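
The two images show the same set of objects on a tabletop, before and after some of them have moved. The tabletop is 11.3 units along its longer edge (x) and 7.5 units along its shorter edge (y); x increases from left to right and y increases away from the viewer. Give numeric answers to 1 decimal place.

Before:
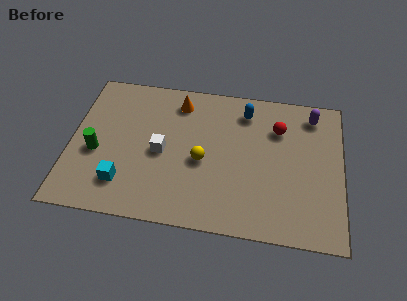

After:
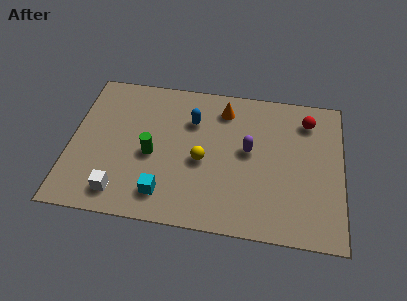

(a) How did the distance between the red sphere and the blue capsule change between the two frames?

+3.3

The distance was about 1.6 in the first image and 4.9 in the second, so they moved 3.3 units further apart.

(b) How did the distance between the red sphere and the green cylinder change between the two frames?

-0.9

The distance was about 7.8 in the first image and 6.9 in the second, so they moved 0.9 units closer together.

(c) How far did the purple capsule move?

3.4

From (10.0, 6.3) to (7.4, 4.1), the purple capsule covered √(2.6² + 2.2²) ≈ 3.4 units.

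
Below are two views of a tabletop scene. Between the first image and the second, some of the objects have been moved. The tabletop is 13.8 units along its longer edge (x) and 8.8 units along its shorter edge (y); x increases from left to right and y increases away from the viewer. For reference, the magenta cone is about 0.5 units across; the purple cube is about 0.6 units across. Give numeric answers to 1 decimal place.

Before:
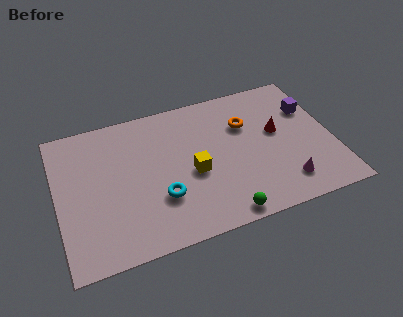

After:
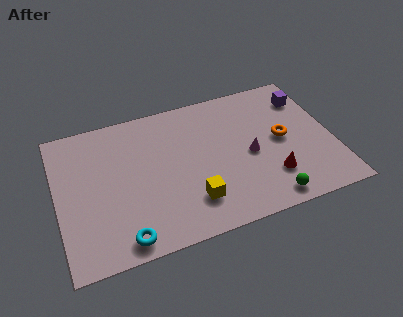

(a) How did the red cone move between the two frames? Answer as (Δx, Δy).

(-0.6, -2.7)

The red cone was at about (11.1, 5.0) and moved to about (10.5, 2.3).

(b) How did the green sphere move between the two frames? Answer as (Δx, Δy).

(2.3, 0.2)

From the two frames, the green sphere sits at roughly (7.9, 0.8) before and (10.2, 1.0) after.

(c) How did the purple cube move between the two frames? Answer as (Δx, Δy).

(-0.1, 0.8)

The purple cube was at about (12.9, 6.0) and moved to about (12.8, 6.8).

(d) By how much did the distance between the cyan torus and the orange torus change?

+3.4

Before: roughly 5.6 units apart; after: 9.0. That's 3.4 units further apart.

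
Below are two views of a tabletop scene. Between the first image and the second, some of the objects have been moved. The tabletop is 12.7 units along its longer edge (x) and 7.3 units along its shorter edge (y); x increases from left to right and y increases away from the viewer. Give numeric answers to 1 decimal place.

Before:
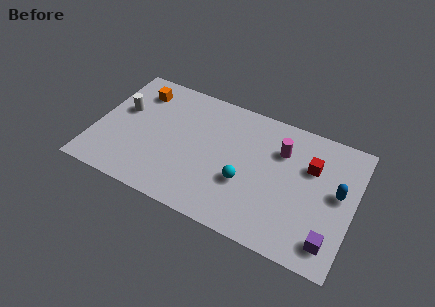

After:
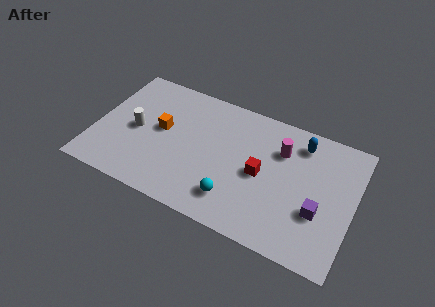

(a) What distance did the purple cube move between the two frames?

1.5

The purple cube moved from about (11.8, 1.3) to (11.1, 2.6), a distance of √(0.7² + 1.3²) ≈ 1.5.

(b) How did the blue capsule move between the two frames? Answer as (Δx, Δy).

(-2.0, 2.0)

From the two frames, the blue capsule sits at roughly (11.9, 4.0) before and (9.9, 6.0) after.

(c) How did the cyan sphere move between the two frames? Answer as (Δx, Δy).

(-0.4, -1.1)

From the two frames, the cyan sphere sits at roughly (7.5, 2.7) before and (7.1, 1.6) after.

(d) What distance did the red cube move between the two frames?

2.7

From (10.5, 4.9) to (8.2, 3.5), the red cube covered √(2.3² + 1.4²) ≈ 2.7 units.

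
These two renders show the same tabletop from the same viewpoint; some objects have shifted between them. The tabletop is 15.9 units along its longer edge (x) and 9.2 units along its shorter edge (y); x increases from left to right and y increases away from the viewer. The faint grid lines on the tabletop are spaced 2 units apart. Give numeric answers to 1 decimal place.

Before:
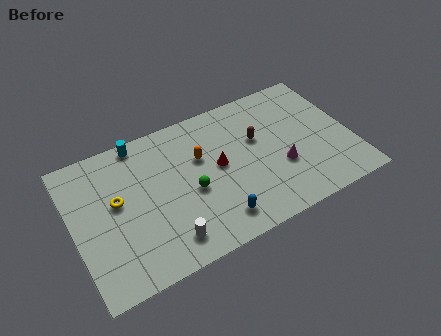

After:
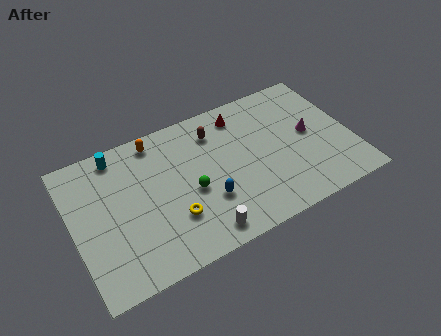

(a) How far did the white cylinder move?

1.9

The white cylinder moved from about (4.9, 1.6) to (6.8, 1.2), a distance of √(1.9² + 0.4²) ≈ 1.9.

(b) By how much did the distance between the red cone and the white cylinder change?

+2.5

Before: roughly 4.7 units apart; after: 7.2. That's 2.5 units further apart.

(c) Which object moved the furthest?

the yellow torus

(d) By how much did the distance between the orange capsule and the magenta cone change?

+4.1

The distance was about 5.0 in the first image and 9.1 in the second, so they moved 4.1 units further apart.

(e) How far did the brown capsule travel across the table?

2.7

From (10.7, 5.7) to (8.4, 7.2), the brown capsule covered √(2.3² + 1.5²) ≈ 2.7 units.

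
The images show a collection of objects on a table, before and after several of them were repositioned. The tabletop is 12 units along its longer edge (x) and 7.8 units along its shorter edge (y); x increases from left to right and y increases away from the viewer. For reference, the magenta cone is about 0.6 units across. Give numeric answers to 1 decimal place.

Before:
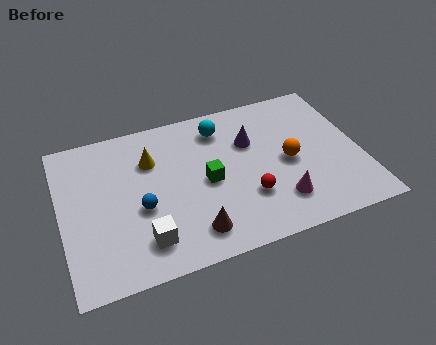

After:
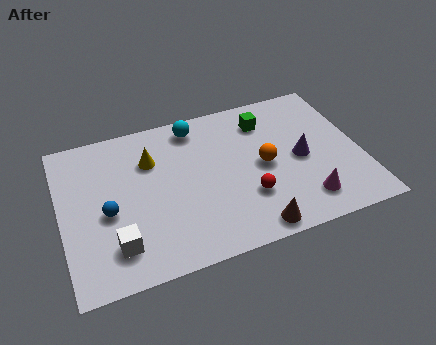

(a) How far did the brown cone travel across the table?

2.4

The brown cone moved from about (5.0, 1.4) to (7.3, 0.8), a distance of √(2.3² + 0.6²) ≈ 2.4.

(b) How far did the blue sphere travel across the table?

1.3

The blue sphere moved from about (3.1, 3.2) to (1.8, 3.4), a distance of √(1.3² + 0.2²) ≈ 1.3.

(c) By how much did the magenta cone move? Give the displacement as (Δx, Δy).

(1.0, -0.3)

The magenta cone was at about (8.5, 1.8) and moved to about (9.5, 1.5).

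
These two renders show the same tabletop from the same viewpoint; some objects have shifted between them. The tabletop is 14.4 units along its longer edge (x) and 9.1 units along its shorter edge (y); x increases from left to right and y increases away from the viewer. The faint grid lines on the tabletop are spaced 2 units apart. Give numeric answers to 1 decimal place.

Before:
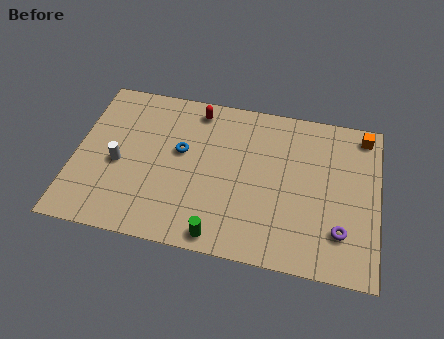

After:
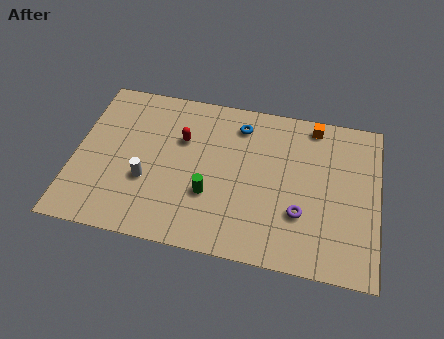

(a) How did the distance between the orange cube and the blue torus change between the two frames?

-5.4

The distance was about 9.0 in the first image and 3.6 in the second, so they moved 5.4 units closer together.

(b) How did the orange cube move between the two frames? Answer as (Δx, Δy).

(-2.4, 0.1)

The orange cube started near (13.6, 8.0) and ended near (11.2, 8.1).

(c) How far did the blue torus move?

3.4

The blue torus was near (5.0, 5.3) before and (7.7, 7.4) after, so it travelled √(2.7² + 2.1²) ≈ 3.4 units.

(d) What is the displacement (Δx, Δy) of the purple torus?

(-1.9, 0.6)

The purple torus was at about (12.7, 2.3) and moved to about (10.8, 2.9).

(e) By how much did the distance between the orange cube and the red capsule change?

-1.5

They were about 8.0 units apart before and 6.5 after — 1.5 units closer together.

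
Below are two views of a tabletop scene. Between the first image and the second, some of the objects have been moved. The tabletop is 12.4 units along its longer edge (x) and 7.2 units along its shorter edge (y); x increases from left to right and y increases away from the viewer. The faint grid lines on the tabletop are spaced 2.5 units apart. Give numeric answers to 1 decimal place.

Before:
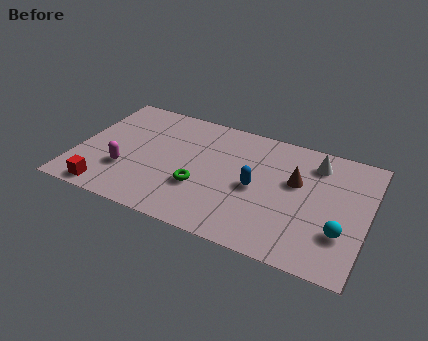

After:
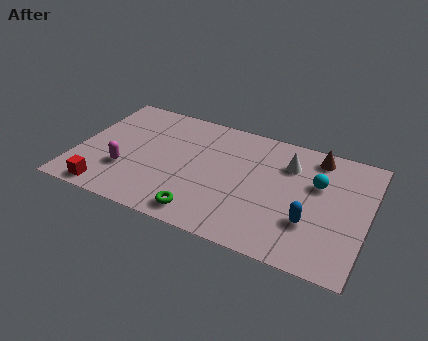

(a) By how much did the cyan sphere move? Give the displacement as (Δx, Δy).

(-1.2, 2.4)

The cyan sphere was at about (11.4, 2.2) and moved to about (10.2, 4.6).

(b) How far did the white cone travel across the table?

1.2

The white cone moved from about (10.0, 5.8) to (8.9, 5.3), a distance of √(1.1² + 0.5²) ≈ 1.2.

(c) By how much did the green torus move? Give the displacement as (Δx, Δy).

(0.3, -1.5)

From the two frames, the green torus sits at roughly (5.4, 2.5) before and (5.7, 1.0) after.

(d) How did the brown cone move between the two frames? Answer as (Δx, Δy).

(0.7, 1.8)

The brown cone was at about (9.3, 4.4) and moved to about (10.0, 6.2).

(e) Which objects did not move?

the red cube and the magenta capsule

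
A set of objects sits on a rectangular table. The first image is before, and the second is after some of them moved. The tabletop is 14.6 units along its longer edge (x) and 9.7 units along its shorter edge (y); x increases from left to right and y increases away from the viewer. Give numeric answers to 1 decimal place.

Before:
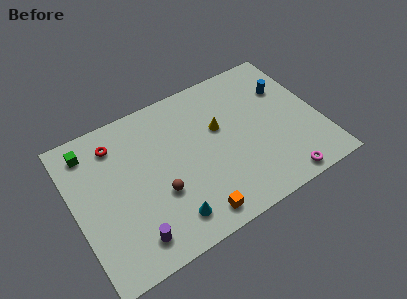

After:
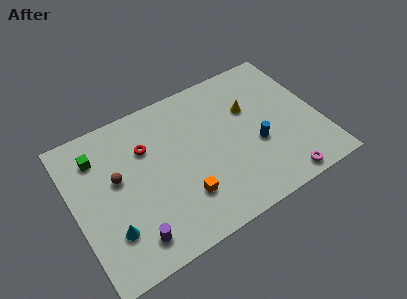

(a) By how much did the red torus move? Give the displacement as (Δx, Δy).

(1.7, -1.1)

From the two frames, the red torus sits at roughly (2.8, 7.8) before and (4.5, 6.7) after.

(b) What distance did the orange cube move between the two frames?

1.5

The orange cube was near (6.5, 1.2) before and (6.1, 2.6) after, so it travelled √(0.4² + 1.4²) ≈ 1.5 units.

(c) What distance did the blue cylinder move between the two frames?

3.7

The blue cylinder was near (13.0, 6.7) before and (10.7, 3.8) after, so it travelled √(2.3² + 2.9²) ≈ 3.7 units.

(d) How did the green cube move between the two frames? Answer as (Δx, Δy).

(0.4, -0.6)

The green cube started near (1.3, 8.1) and ended near (1.7, 7.5).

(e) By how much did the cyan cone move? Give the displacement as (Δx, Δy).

(-3.3, 0.9)

The cyan cone was at about (5.1, 1.7) and moved to about (1.8, 2.6).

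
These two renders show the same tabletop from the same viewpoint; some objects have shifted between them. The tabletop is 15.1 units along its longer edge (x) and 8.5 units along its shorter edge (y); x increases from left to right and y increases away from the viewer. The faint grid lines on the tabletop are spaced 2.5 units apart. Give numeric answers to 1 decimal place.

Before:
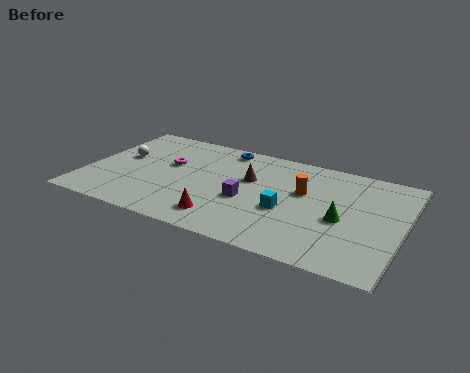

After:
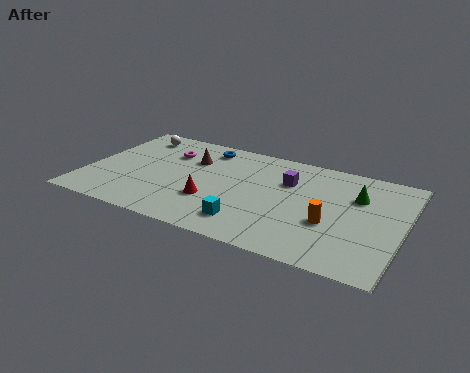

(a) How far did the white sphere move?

2.2

The white sphere moved from about (1.5, 4.9) to (1.8, 7.1), a distance of √(0.3² + 2.2²) ≈ 2.2.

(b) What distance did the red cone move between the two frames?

1.4

The red cone moved from about (6.9, 1.6) to (6.2, 2.8), a distance of √(0.7² + 1.2²) ≈ 1.4.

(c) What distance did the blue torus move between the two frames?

0.9

The blue torus moved from about (6.2, 7.5) to (5.3, 7.2), a distance of √(0.9² + 0.3²) ≈ 0.9.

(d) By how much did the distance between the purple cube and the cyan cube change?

+2.4

They were about 1.9 units apart before and 4.3 after — 2.4 units further apart.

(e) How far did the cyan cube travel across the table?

2.3

The cyan cube moved from about (9.7, 3.4) to (8.1, 1.7), a distance of √(1.6² + 1.7²) ≈ 2.3.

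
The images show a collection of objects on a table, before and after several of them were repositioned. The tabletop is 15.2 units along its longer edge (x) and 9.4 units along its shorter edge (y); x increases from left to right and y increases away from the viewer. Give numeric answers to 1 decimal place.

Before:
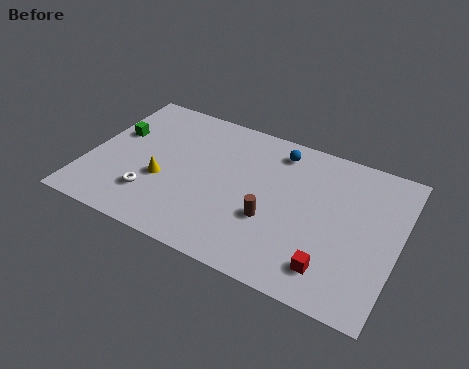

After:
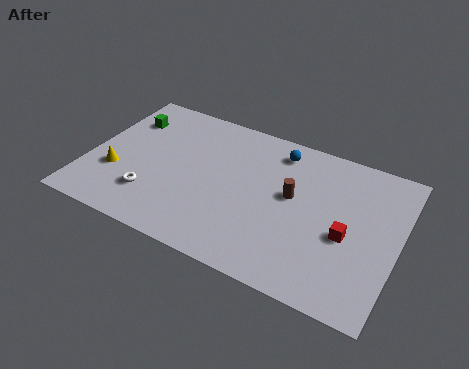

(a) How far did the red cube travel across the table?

2.3

The red cube moved from about (12.3, 1.8) to (12.8, 4.0), a distance of √(0.5² + 2.2²) ≈ 2.3.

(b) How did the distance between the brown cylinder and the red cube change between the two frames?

-0.4

They were about 3.5 units apart before and 3.1 after — 0.4 units closer together.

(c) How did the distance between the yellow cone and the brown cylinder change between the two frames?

+3.4

Before: roughly 5.4 units apart; after: 8.8. That's 3.4 units further apart.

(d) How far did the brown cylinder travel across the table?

2.1

From (9.2, 3.4) to (10.0, 5.3), the brown cylinder covered √(0.8² + 1.9²) ≈ 2.1 units.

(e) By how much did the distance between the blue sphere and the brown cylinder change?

-1.7

Before: roughly 4.5 units apart; after: 2.8. That's 1.7 units closer together.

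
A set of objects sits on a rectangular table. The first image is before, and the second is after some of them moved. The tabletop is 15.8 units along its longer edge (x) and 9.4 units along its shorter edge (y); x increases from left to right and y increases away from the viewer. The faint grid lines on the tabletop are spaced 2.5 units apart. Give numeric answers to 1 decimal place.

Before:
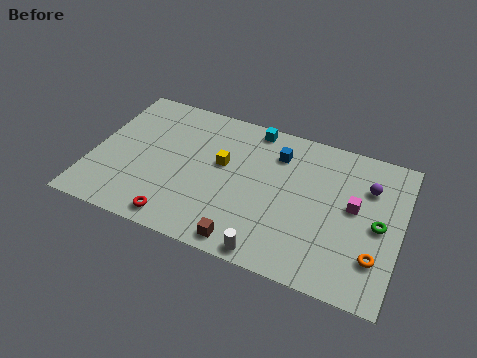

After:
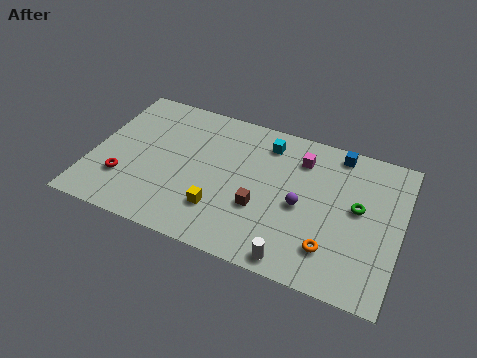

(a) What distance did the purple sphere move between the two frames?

4.0

The purple sphere was near (14.0, 6.7) before and (10.8, 4.3) after, so it travelled √(3.2² + 2.4²) ≈ 4.0 units.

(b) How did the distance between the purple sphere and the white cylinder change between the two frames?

-4.0

Before: roughly 7.4 units apart; after: 3.4. That's 4.0 units closer together.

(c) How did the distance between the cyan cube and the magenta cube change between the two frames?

-4.6

The distance was about 6.4 in the first image and 1.8 in the second, so they moved 4.6 units closer together.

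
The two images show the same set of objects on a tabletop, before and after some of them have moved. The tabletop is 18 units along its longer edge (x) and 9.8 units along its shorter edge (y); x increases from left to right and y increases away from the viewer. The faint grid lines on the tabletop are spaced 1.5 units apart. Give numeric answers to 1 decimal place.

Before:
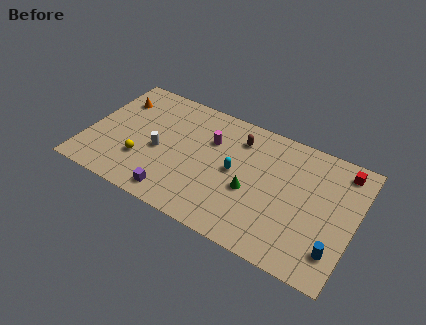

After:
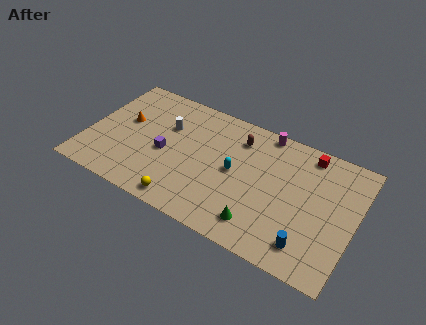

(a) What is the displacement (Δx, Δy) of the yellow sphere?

(3.2, -1.9)

The yellow sphere started near (3.9, 3.0) and ended near (7.1, 1.1).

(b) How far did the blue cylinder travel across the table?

1.7

The blue cylinder was near (17.0, 2.2) before and (15.3, 1.8) after, so it travelled √(1.7² + 0.4²) ≈ 1.7 units.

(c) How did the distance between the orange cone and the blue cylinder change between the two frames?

-2.7

Before: roughly 16.3 units apart; after: 13.6. That's 2.7 units closer together.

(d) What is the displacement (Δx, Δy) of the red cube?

(-2.3, 0.2)

The red cube was at about (16.8, 8.4) and moved to about (14.5, 8.6).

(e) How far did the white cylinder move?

2.2

The white cylinder moved from about (4.9, 4.3) to (5.1, 6.5), a distance of √(0.2² + 2.2²) ≈ 2.2.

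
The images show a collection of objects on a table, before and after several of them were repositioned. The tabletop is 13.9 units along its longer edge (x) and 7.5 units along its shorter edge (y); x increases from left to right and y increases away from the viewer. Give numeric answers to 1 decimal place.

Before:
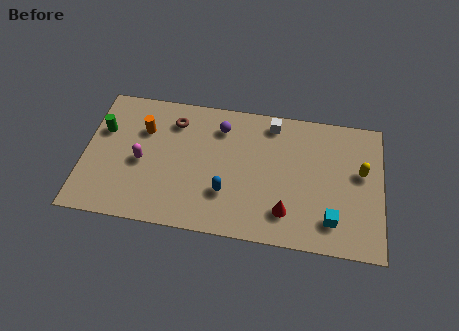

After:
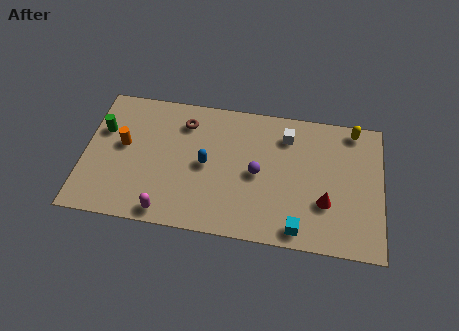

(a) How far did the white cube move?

0.9

From (8.7, 6.5) to (9.4, 5.9), the white cube covered √(0.7² + 0.6²) ≈ 0.9 units.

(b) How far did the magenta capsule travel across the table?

2.9

The magenta capsule moved from about (2.7, 3.4) to (4.0, 0.8), a distance of √(1.3² + 2.6²) ≈ 2.9.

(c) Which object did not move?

the green cylinder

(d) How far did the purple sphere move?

2.9

The purple sphere moved from about (6.3, 5.9) to (8.1, 3.6), a distance of √(1.8² + 2.3²) ≈ 2.9.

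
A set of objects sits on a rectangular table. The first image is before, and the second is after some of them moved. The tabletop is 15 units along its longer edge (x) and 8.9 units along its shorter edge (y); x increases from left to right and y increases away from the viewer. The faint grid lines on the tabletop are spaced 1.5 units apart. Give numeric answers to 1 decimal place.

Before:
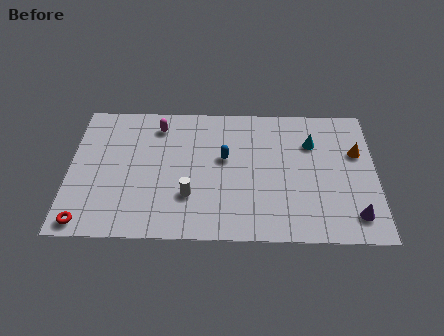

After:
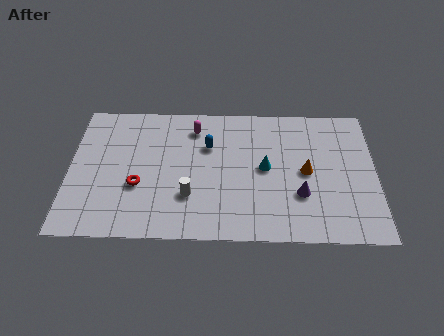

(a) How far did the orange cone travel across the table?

2.8

From (14.1, 5.7) to (11.6, 4.4), the orange cone covered √(2.5² + 1.3²) ≈ 2.8 units.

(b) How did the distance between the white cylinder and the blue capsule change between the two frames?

+0.4

They were about 3.0 units apart before and 3.4 after — 0.4 units further apart.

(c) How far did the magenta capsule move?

1.8

The magenta capsule moved from about (4.3, 7.3) to (6.1, 7.2), a distance of √(1.8² + 0.1²) ≈ 1.8.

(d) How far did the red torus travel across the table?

3.5

From (0.9, 0.9) to (3.4, 3.3), the red torus covered √(2.5² + 2.4²) ≈ 3.5 units.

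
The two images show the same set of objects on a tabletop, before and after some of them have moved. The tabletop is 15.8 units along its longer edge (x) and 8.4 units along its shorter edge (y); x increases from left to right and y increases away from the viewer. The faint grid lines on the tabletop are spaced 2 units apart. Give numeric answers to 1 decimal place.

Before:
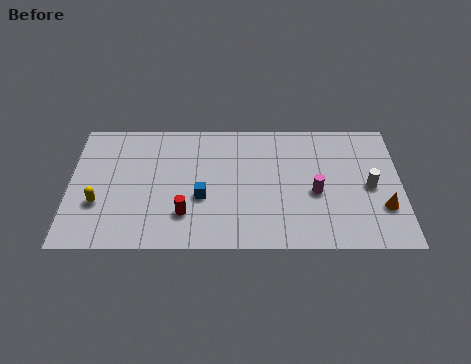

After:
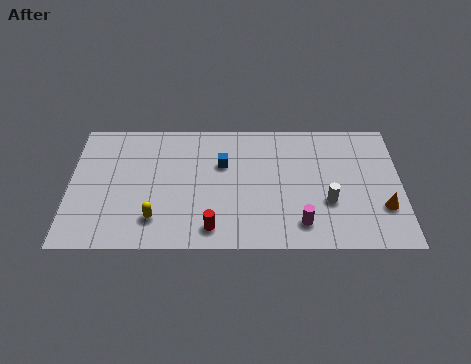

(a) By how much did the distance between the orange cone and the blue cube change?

-0.5

Before: roughly 8.6 units apart; after: 8.1. That's 0.5 units closer together.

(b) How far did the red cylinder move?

1.6

From (5.5, 2.2) to (6.8, 1.3), the red cylinder covered √(1.3² + 0.9²) ≈ 1.6 units.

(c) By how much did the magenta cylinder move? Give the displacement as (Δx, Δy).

(-0.7, -2.0)

The magenta cylinder was at about (11.7, 3.6) and moved to about (11.0, 1.6).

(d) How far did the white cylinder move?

2.2

The white cylinder was near (14.3, 4.0) before and (12.3, 3.0) after, so it travelled √(2.0² + 1.0²) ≈ 2.2 units.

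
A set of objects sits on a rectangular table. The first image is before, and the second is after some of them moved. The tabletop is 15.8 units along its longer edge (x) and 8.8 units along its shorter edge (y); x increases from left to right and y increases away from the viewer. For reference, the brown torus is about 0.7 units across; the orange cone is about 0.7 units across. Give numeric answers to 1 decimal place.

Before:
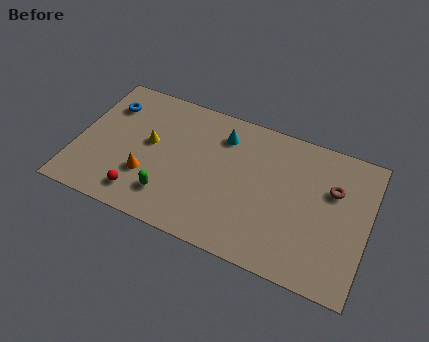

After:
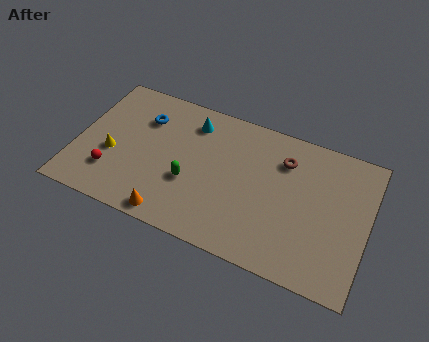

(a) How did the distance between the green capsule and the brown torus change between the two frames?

-3.5

The distance was about 9.3 in the first image and 5.8 in the second, so they moved 3.5 units closer together.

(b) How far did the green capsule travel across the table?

1.6

From (5.3, 2.0) to (6.3, 3.3), the green capsule covered √(1.0² + 1.3²) ≈ 1.6 units.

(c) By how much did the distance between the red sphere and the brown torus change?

-0.9

The distance was about 10.9 in the first image and 10.0 in the second, so they moved 0.9 units closer together.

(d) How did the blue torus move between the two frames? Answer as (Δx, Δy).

(2.0, -0.2)

From the two frames, the blue torus sits at roughly (1.4, 6.6) before and (3.4, 6.4) after.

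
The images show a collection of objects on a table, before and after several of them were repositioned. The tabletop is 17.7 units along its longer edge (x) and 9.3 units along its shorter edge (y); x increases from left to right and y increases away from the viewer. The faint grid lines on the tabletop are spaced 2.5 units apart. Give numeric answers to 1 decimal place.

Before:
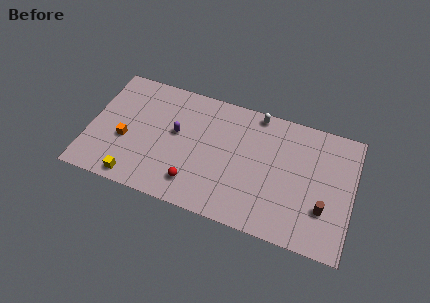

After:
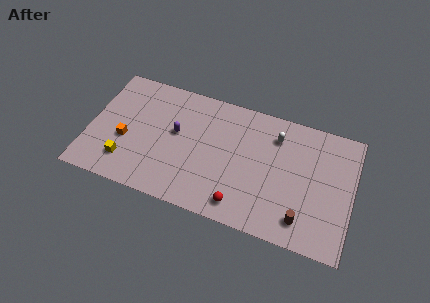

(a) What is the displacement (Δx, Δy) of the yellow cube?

(-0.7, 1.1)

The yellow cube was at about (3.4, 1.0) and moved to about (2.7, 2.1).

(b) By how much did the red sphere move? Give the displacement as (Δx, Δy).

(3.2, -0.5)

From the two frames, the red sphere sits at roughly (7.3, 1.9) before and (10.5, 1.4) after.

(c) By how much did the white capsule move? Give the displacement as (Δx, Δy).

(1.4, -1.3)

The white capsule was at about (11.0, 8.5) and moved to about (12.4, 7.2).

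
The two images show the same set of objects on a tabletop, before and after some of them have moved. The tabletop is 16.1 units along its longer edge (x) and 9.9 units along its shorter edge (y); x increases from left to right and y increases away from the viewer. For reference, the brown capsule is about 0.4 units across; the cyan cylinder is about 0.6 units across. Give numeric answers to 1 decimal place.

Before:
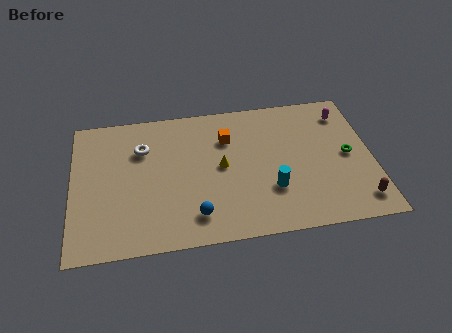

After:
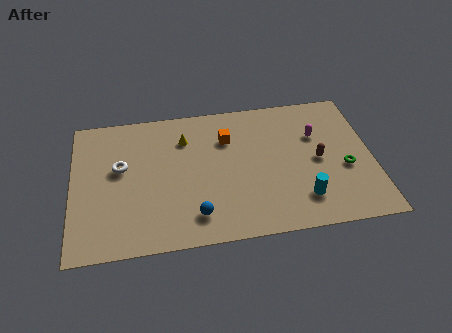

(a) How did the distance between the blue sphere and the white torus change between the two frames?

-0.3

The distance was about 5.8 in the first image and 5.5 in the second, so they moved 0.3 units closer together.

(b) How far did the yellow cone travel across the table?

3.0

The yellow cone was near (8.0, 5.1) before and (6.1, 7.4) after, so it travelled √(1.9² + 2.3²) ≈ 3.0 units.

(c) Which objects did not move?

the orange cube and the blue sphere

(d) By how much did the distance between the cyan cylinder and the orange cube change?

+1.6

They were about 4.6 units apart before and 6.2 after — 1.6 units further apart.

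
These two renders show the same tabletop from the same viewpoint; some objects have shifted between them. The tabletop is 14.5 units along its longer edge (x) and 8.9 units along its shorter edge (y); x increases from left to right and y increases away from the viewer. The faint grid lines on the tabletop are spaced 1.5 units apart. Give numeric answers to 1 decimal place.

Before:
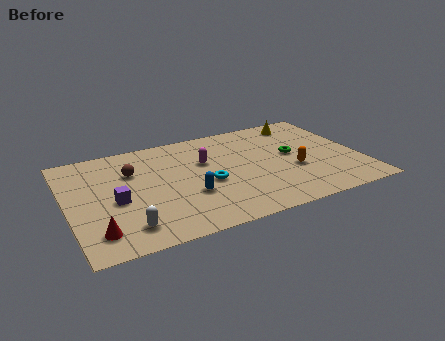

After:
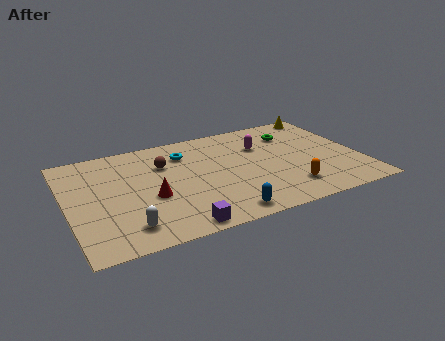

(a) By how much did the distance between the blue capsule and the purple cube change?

-1.4

Before: roughly 3.6 units apart; after: 2.2. That's 1.4 units closer together.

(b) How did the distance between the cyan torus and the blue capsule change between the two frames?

+4.7

They were about 1.2 units apart before and 5.9 after — 4.7 units further apart.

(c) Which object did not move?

the white capsule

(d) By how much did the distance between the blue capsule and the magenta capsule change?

+2.9

They were about 2.8 units apart before and 5.7 after — 2.9 units further apart.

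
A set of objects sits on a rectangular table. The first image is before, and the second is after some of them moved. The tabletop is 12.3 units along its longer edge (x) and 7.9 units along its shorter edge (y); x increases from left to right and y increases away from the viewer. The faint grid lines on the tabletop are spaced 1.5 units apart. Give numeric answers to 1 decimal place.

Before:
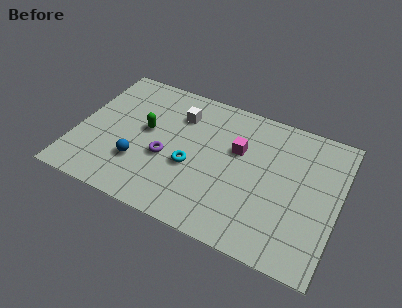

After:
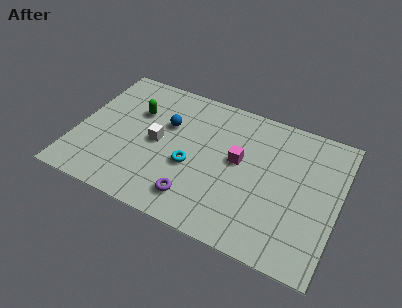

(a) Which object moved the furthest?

the blue sphere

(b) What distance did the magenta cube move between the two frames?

0.6

The magenta cube moved from about (7.5, 5.0) to (7.6, 4.4), a distance of √(0.1² + 0.6²) ≈ 0.6.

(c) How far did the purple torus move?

2.3

The purple torus moved from about (4.3, 3.2) to (5.9, 1.5), a distance of √(1.6² + 1.7²) ≈ 2.3.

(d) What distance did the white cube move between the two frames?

2.2

From (4.6, 5.9) to (3.8, 3.9), the white cube covered √(0.8² + 2.0²) ≈ 2.2 units.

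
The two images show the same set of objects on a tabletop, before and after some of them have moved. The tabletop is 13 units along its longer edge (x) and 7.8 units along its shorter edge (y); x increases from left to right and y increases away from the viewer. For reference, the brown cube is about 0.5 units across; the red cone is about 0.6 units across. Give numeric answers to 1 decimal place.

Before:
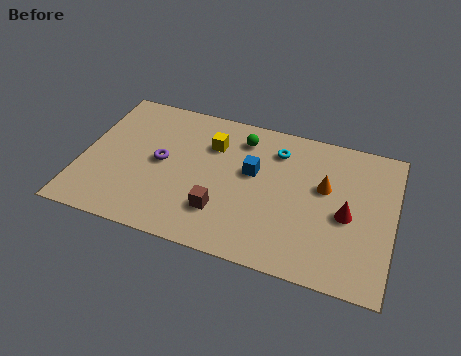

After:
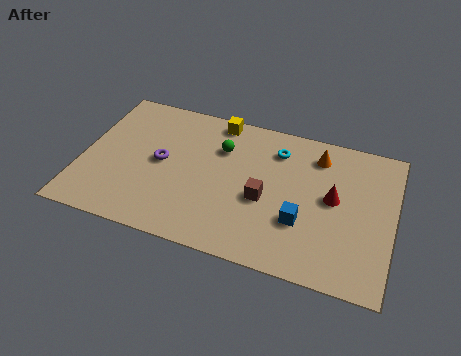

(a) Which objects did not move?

the cyan torus and the purple torus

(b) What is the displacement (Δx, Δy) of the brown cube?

(1.7, 1.2)

From the two frames, the brown cube sits at roughly (6.0, 2.1) before and (7.7, 3.3) after.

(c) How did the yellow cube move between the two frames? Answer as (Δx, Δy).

(0.1, 1.4)

The yellow cube was at about (5.3, 5.6) and moved to about (5.4, 7.0).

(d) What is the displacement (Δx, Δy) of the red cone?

(-0.6, 0.7)

The red cone was at about (11.1, 3.5) and moved to about (10.5, 4.2).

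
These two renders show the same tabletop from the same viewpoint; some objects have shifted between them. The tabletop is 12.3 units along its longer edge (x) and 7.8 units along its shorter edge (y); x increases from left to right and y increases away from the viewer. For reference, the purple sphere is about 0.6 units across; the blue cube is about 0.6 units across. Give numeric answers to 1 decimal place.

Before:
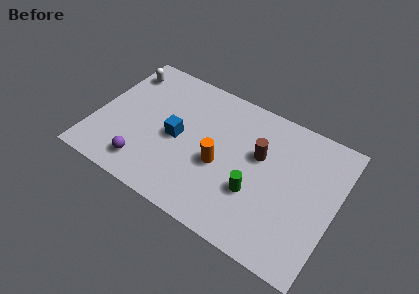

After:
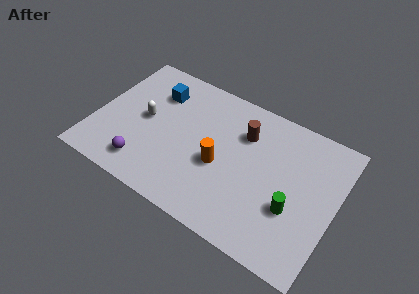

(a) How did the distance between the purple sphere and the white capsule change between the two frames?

-2.7

Before: roughly 5.3 units apart; after: 2.6. That's 2.7 units closer together.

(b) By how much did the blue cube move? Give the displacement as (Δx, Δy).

(-1.4, 2.1)

The blue cube started near (4.2, 3.7) and ended near (2.8, 5.8).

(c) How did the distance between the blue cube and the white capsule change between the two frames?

-2.4

Before: roughly 4.2 units apart; after: 1.8. That's 2.4 units closer together.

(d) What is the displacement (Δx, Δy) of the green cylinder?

(1.9, 0.1)

The green cylinder was at about (8.4, 2.7) and moved to about (10.3, 2.8).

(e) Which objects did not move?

the purple sphere and the orange cylinder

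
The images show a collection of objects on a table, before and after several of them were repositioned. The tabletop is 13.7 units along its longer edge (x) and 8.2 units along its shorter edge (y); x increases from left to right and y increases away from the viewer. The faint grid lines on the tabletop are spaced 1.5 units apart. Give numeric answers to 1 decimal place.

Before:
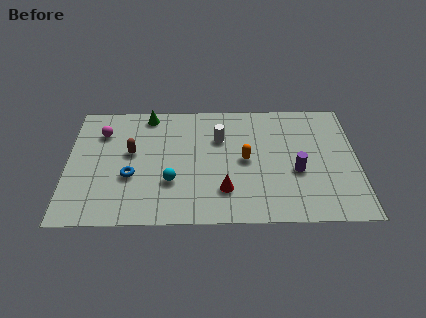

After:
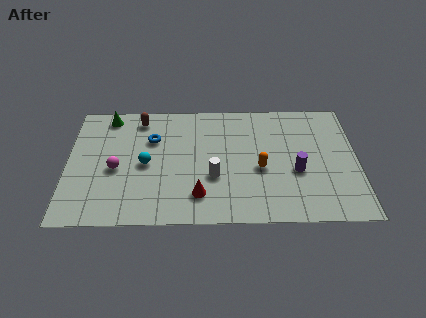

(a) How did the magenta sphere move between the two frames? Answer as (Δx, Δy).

(0.7, -2.5)

The magenta sphere was at about (1.6, 6.1) and moved to about (2.3, 3.6).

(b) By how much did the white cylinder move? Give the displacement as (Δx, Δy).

(-0.3, -2.6)

The white cylinder started near (7.2, 5.6) and ended near (6.9, 3.0).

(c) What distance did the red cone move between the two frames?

1.2

From (7.4, 2.1) to (6.2, 1.8), the red cone covered √(1.2² + 0.3²) ≈ 1.2 units.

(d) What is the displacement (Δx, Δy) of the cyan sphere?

(-1.2, 1.2)

The cyan sphere was at about (4.9, 2.7) and moved to about (3.7, 3.9).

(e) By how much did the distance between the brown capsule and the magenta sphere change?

+1.6

Before: roughly 2.0 units apart; after: 3.6. That's 1.6 units further apart.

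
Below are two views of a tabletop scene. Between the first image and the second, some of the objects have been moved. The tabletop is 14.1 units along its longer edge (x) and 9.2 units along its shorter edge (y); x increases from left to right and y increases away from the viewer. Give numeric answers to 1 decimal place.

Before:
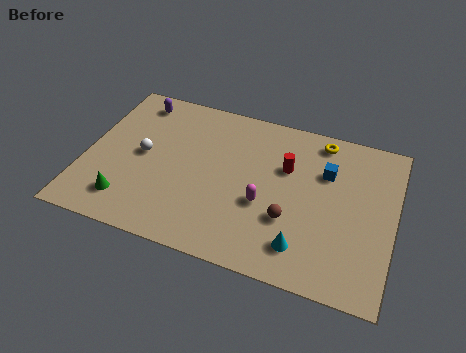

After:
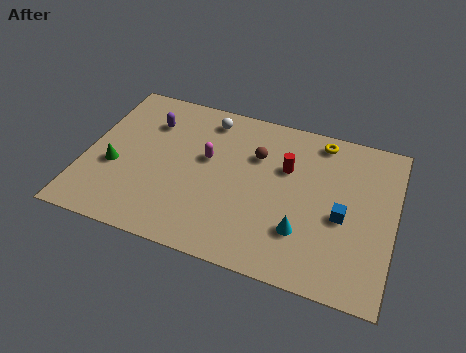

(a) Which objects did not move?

the yellow torus and the red cylinder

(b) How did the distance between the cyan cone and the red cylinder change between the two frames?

-0.8

Before: roughly 4.3 units apart; after: 3.5. That's 0.8 units closer together.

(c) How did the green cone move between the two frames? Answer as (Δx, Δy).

(-0.8, 1.8)

The green cone started near (2.2, 1.8) and ended near (1.4, 3.6).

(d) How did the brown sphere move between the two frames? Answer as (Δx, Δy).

(-1.8, 3.2)

From the two frames, the brown sphere sits at roughly (9.5, 3.1) before and (7.7, 6.3) after.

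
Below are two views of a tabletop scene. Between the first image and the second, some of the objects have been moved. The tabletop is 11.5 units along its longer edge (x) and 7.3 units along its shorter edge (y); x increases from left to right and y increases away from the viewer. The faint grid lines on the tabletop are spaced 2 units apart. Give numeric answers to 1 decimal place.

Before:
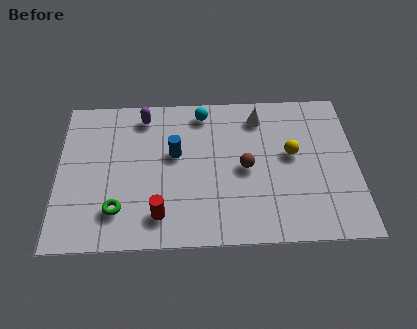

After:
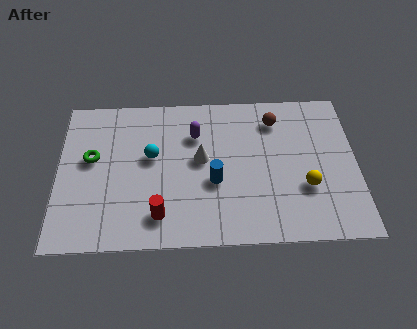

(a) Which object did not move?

the red cylinder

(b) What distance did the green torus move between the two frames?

2.7

From (2.3, 1.7) to (1.3, 4.2), the green torus covered √(1.0² + 2.5²) ≈ 2.7 units.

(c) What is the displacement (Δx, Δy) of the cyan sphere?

(-2.0, -2.1)

From the two frames, the cyan sphere sits at roughly (5.6, 6.3) before and (3.6, 4.2) after.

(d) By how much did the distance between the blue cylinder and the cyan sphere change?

+0.4

They were about 2.3 units apart before and 2.7 after — 0.4 units further apart.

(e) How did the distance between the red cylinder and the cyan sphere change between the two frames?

-2.4

The distance was about 5.2 in the first image and 2.8 in the second, so they moved 2.4 units closer together.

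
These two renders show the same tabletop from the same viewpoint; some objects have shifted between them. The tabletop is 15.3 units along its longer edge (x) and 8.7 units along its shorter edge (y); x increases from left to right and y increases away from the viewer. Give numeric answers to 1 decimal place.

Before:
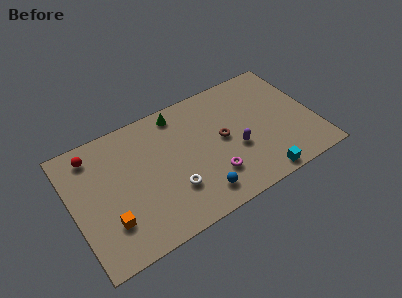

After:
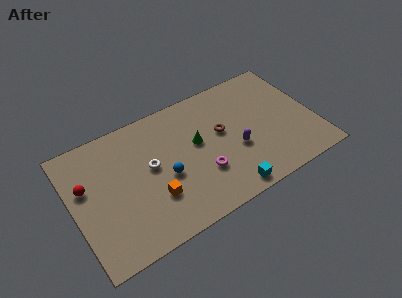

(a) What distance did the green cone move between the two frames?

2.7

The green cone moved from about (7.1, 7.6) to (7.9, 5.0), a distance of √(0.8² + 2.6²) ≈ 2.7.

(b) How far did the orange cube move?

2.8

The orange cube was near (2.0, 2.4) before and (4.8, 2.7) after, so it travelled √(2.8² + 0.3²) ≈ 2.8 units.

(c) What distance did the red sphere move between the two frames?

2.0

From (1.6, 7.3) to (0.9, 5.4), the red sphere covered √(0.7² + 1.9²) ≈ 2.0 units.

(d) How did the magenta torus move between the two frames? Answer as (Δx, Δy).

(-0.6, 0.5)

The magenta torus started near (8.5, 2.3) and ended near (7.9, 2.8).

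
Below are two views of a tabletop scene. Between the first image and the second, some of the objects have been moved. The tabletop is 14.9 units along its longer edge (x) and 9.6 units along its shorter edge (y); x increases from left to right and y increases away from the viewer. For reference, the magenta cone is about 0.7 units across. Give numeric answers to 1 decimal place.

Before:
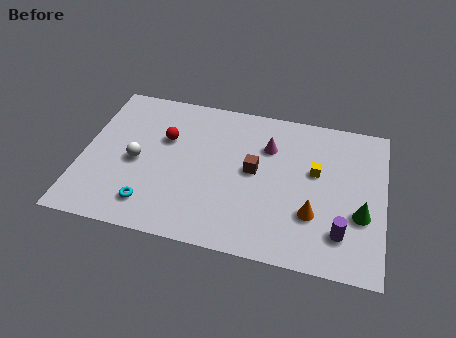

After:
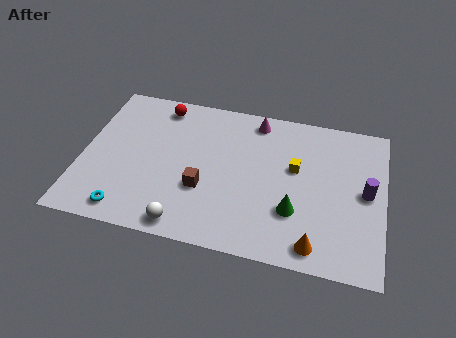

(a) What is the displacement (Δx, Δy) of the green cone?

(-3.2, -0.5)

The green cone was at about (13.8, 3.5) and moved to about (10.6, 3.0).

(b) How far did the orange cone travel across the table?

1.8

From (11.5, 3.0) to (11.7, 1.2), the orange cone covered √(0.2² + 1.8²) ≈ 1.8 units.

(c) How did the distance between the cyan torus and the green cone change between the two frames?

-2.0

Before: roughly 10.3 units apart; after: 8.3. That's 2.0 units closer together.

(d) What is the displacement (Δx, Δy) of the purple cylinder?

(1.1, 2.7)

The purple cylinder started near (12.9, 2.2) and ended near (14.0, 4.9).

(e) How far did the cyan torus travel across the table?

1.3

From (3.6, 1.8) to (2.5, 1.2), the cyan torus covered √(1.1² + 0.6²) ≈ 1.3 units.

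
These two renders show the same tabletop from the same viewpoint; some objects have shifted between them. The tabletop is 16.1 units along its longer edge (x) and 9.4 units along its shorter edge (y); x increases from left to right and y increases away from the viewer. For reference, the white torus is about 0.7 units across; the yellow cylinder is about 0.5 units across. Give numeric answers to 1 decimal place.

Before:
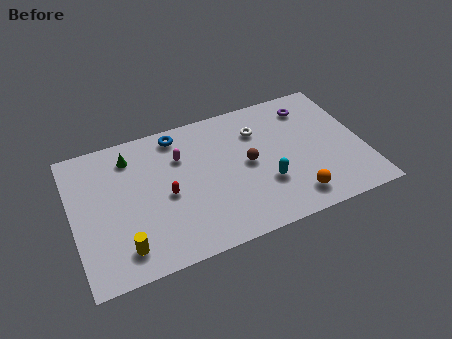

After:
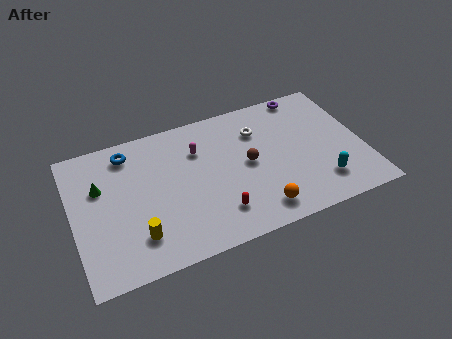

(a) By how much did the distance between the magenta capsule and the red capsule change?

+2.1

The distance was about 2.5 in the first image and 4.6 in the second, so they moved 2.1 units further apart.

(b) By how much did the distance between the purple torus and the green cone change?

+2.0

They were about 10.1 units apart before and 12.1 after — 2.0 units further apart.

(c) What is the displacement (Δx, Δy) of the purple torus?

(-0.1, 1.0)

The purple torus started near (13.5, 7.6) and ended near (13.4, 8.6).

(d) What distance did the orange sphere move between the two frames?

2.0

From (11.9, 1.6) to (9.9, 1.5), the orange sphere covered √(2.0² + 0.1²) ≈ 2.0 units.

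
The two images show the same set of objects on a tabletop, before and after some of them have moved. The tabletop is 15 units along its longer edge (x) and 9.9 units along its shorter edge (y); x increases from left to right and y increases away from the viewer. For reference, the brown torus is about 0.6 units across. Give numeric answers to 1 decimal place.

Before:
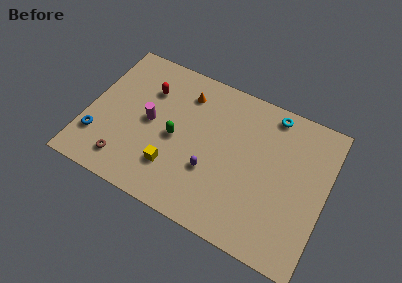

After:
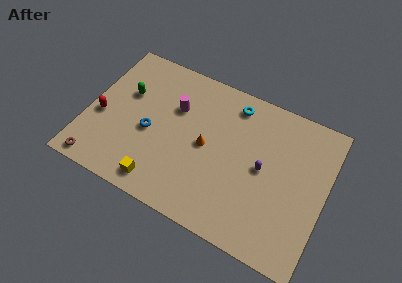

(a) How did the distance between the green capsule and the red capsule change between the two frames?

-0.7

The distance was about 3.3 in the first image and 2.6 in the second, so they moved 0.7 units closer together.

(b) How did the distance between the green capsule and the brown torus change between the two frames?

+1.5

They were about 4.0 units apart before and 5.5 after — 1.5 units further apart.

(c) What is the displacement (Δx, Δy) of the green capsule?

(-3.4, 1.7)

The green capsule was at about (5.6, 4.6) and moved to about (2.2, 6.3).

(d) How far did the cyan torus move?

2.4

The cyan torus was near (11.2, 8.8) before and (8.8, 8.4) after, so it travelled √(2.4² + 0.4²) ≈ 2.4 units.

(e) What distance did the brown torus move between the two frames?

1.8

The brown torus was near (2.8, 1.7) before and (1.2, 0.9) after, so it travelled √(1.6² + 0.8²) ≈ 1.8 units.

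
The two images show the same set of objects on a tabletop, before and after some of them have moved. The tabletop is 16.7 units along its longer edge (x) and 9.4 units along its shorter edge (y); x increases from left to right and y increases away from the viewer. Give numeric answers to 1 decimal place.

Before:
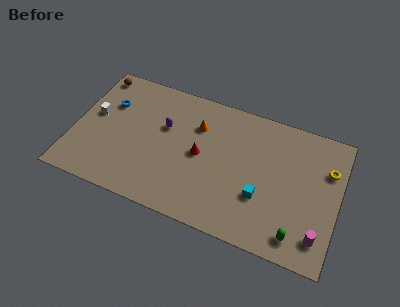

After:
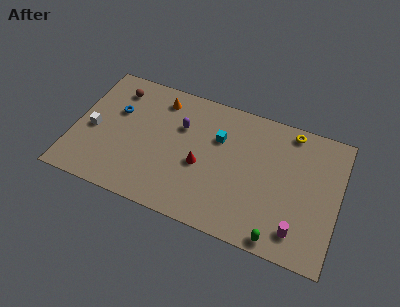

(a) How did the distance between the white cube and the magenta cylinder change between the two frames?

-1.5

The distance was about 14.9 in the first image and 13.4 in the second, so they moved 1.5 units closer together.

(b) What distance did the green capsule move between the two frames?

1.3

From (14.4, 1.4) to (13.3, 0.8), the green capsule covered √(1.1² + 0.6²) ≈ 1.3 units.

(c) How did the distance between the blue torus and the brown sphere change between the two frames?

-0.6

Before: roughly 2.2 units apart; after: 1.6. That's 0.6 units closer together.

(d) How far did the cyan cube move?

4.3

The cyan cube was near (12.0, 3.2) before and (9.0, 6.3) after, so it travelled √(3.0² + 3.1²) ≈ 4.3 units.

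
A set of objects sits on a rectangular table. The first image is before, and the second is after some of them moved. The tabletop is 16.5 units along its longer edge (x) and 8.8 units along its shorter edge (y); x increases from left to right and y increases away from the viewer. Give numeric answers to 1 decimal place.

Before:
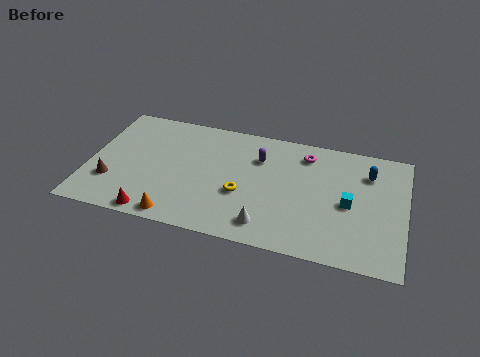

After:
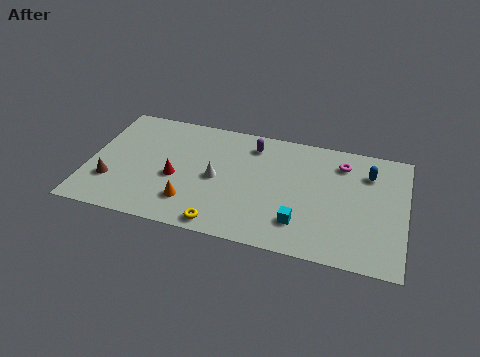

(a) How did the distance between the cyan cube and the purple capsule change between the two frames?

+0.5

Before: roughly 5.3 units apart; after: 5.8. That's 0.5 units further apart.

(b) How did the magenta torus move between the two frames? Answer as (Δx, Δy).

(1.9, -0.2)

The magenta torus was at about (11.2, 7.2) and moved to about (13.1, 7.0).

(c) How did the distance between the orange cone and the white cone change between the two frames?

-2.2

They were about 4.6 units apart before and 2.4 after — 2.2 units closer together.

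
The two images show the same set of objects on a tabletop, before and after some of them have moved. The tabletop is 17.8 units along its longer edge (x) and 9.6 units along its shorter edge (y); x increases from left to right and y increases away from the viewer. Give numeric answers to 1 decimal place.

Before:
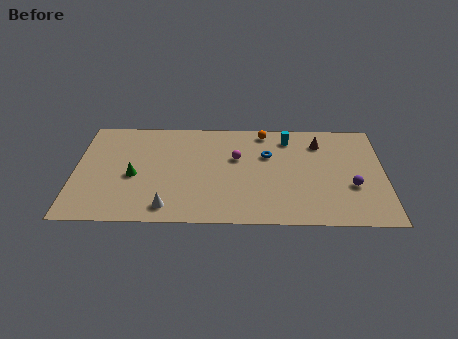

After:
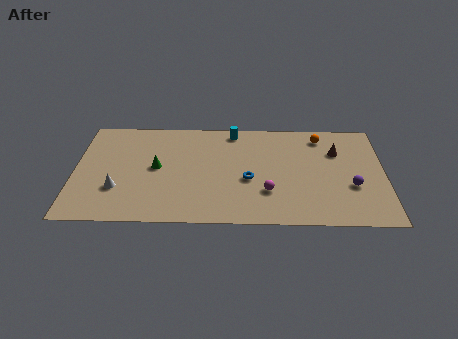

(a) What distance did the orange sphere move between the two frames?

3.3

The orange sphere was near (10.9, 8.5) before and (14.2, 8.1) after, so it travelled √(3.3² + 0.4²) ≈ 3.3 units.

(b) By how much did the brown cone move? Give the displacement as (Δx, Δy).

(1.0, -0.8)

The brown cone was at about (14.1, 7.5) and moved to about (15.1, 6.7).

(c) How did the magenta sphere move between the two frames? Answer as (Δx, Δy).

(1.8, -3.1)

The magenta sphere was at about (9.3, 6.0) and moved to about (11.1, 2.9).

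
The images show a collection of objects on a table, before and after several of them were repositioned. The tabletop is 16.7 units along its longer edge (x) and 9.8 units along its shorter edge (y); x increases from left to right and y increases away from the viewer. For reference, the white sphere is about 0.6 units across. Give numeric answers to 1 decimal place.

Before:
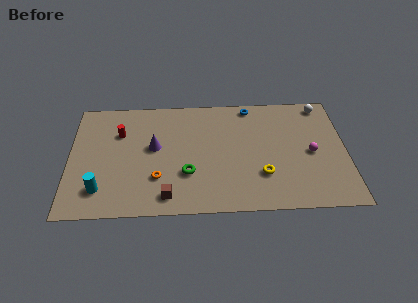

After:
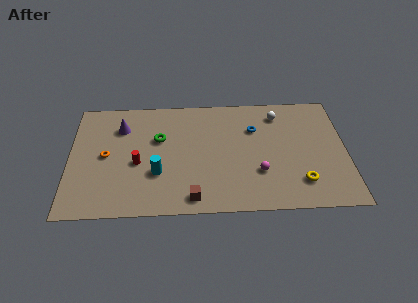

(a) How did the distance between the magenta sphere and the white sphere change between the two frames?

+0.9

They were about 4.2 units apart before and 5.1 after — 0.9 units further apart.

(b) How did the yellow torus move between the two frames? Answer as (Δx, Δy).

(2.3, -0.7)

From the two frames, the yellow torus sits at roughly (11.6, 2.9) before and (13.9, 2.2) after.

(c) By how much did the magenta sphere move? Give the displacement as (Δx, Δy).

(-3.2, -1.5)

The magenta sphere started near (14.6, 4.6) and ended near (11.4, 3.1).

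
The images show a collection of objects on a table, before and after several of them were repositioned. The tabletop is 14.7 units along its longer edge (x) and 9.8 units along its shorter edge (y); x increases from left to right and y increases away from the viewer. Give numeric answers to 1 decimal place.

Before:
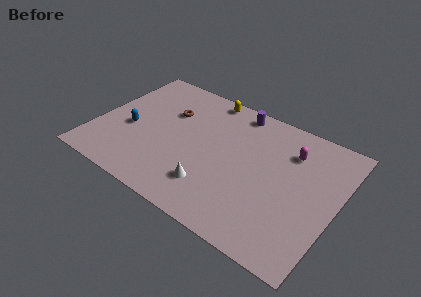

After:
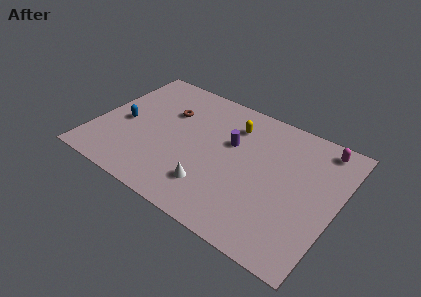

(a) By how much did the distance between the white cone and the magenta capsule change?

+2.1

Before: roughly 6.4 units apart; after: 8.5. That's 2.1 units further apart.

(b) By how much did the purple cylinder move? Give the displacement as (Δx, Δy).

(0.1, -2.6)

From the two frames, the purple cylinder sits at roughly (8.0, 8.7) before and (8.1, 6.1) after.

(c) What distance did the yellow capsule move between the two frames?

2.4

From (6.1, 8.9) to (8.0, 7.5), the yellow capsule covered √(1.9² + 1.4²) ≈ 2.4 units.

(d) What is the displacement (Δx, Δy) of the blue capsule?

(-0.4, 0.3)

The blue capsule was at about (2.1, 4.1) and moved to about (1.7, 4.4).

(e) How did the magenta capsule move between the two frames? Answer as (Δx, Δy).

(1.7, 1.3)

The magenta capsule started near (11.6, 7.3) and ended near (13.3, 8.6).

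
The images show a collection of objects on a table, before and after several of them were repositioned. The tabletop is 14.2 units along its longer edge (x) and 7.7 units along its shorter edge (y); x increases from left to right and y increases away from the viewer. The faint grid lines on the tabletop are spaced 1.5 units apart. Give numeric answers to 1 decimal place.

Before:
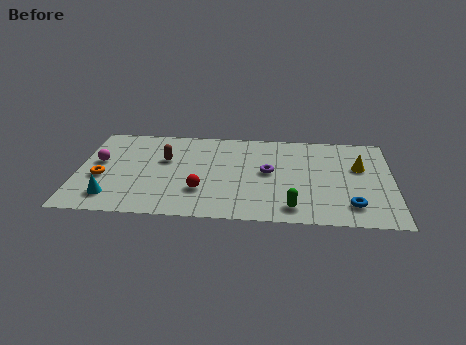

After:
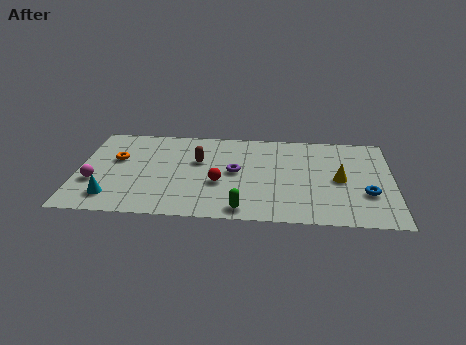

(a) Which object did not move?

the cyan cone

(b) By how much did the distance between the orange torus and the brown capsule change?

+0.4

The distance was about 3.3 in the first image and 3.7 in the second, so they moved 0.4 units further apart.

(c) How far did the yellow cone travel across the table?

1.4

The yellow cone was near (12.7, 4.8) before and (11.8, 3.7) after, so it travelled √(0.9² + 1.1²) ≈ 1.4 units.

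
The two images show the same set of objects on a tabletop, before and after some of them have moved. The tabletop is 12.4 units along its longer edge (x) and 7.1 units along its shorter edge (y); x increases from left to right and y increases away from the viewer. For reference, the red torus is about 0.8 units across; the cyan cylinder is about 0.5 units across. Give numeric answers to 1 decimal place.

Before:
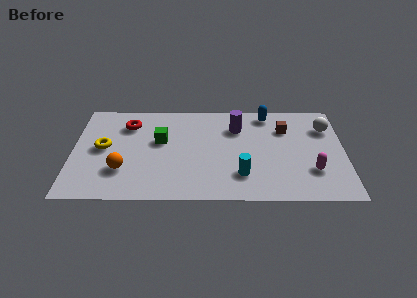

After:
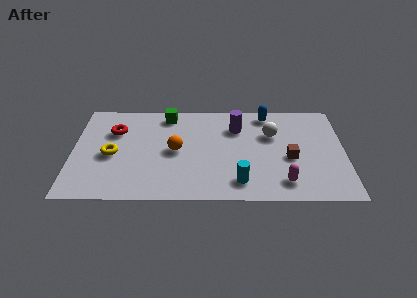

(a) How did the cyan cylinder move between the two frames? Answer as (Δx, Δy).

(-0.1, -0.5)

The cyan cylinder started near (7.7, 1.8) and ended near (7.6, 1.3).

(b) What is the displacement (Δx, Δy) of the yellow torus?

(0.4, -0.5)

The yellow torus started near (1.4, 3.7) and ended near (1.8, 3.2).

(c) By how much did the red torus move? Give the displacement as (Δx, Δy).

(-0.6, -0.5)

The red torus was at about (2.5, 5.4) and moved to about (1.9, 4.9).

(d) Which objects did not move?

the blue capsule and the purple cylinder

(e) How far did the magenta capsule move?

1.5

From (10.9, 2.1) to (9.6, 1.3), the magenta capsule covered √(1.3² + 0.8²) ≈ 1.5 units.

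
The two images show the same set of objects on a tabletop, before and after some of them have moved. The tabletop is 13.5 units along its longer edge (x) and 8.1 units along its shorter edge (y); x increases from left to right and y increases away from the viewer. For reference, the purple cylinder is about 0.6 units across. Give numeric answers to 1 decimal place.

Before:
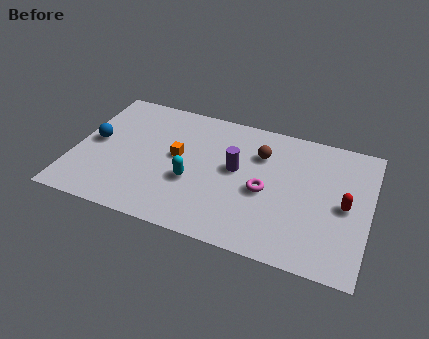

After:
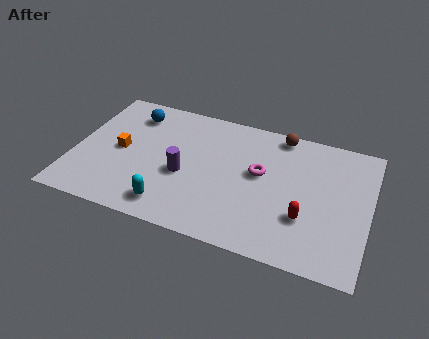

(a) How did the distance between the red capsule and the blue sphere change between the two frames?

-2.3

The distance was about 11.5 in the first image and 9.2 in the second, so they moved 2.3 units closer together.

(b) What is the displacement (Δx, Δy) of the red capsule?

(-1.7, -1.3)

The red capsule started near (12.4, 3.9) and ended near (10.7, 2.6).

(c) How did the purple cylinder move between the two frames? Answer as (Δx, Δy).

(-2.3, -1.1)

The purple cylinder was at about (7.4, 4.5) and moved to about (5.1, 3.4).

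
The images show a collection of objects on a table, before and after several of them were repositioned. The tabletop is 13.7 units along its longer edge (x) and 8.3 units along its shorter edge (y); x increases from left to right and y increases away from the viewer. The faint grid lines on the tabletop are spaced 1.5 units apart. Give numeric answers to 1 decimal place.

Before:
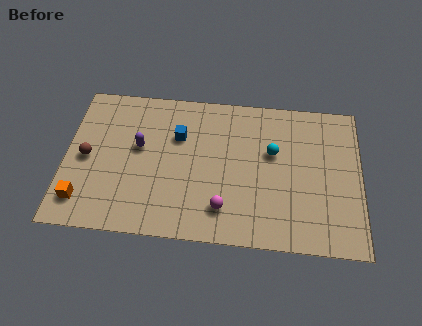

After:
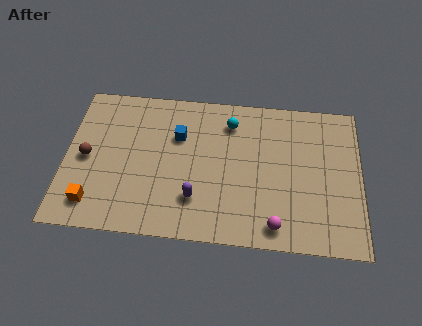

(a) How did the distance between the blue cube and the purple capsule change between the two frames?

+1.5

Before: roughly 2.0 units apart; after: 3.5. That's 1.5 units further apart.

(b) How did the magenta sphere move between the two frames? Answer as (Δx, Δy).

(2.4, -0.7)

From the two frames, the magenta sphere sits at roughly (7.4, 1.8) before and (9.8, 1.1) after.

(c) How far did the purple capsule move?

3.7

From (3.4, 4.8) to (6.1, 2.2), the purple capsule covered √(2.7² + 2.6²) ≈ 3.7 units.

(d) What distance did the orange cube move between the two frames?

0.5

The orange cube moved from about (0.9, 1.6) to (1.4, 1.5), a distance of √(0.5² + 0.1²) ≈ 0.5.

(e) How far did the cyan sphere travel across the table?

2.5

The cyan sphere was near (9.6, 5.1) before and (7.6, 6.6) after, so it travelled √(2.0² + 1.5²) ≈ 2.5 units.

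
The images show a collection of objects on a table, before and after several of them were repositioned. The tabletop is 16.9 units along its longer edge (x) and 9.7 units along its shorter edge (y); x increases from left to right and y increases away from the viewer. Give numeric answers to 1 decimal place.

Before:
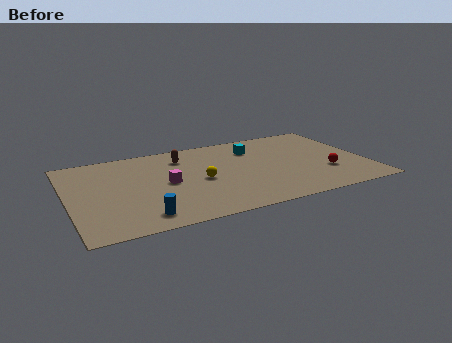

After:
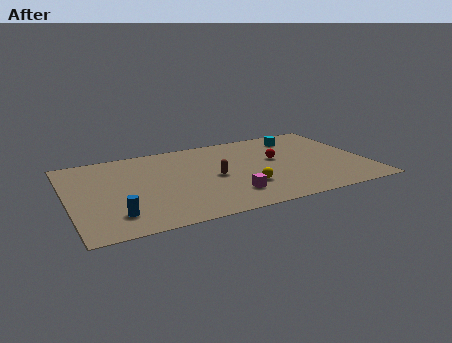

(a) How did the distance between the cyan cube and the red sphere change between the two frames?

-2.8

Before: roughly 5.6 units apart; after: 2.8. That's 2.8 units closer together.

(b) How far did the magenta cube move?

4.2

The magenta cube moved from about (5.5, 4.8) to (8.8, 2.2), a distance of √(3.3² + 2.6²) ≈ 4.2.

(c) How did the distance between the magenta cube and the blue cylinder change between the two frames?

+2.7

The distance was about 3.7 in the first image and 6.4 in the second, so they moved 2.7 units further apart.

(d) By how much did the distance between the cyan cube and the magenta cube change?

+1.5

The distance was about 5.9 in the first image and 7.4 in the second, so they moved 1.5 units further apart.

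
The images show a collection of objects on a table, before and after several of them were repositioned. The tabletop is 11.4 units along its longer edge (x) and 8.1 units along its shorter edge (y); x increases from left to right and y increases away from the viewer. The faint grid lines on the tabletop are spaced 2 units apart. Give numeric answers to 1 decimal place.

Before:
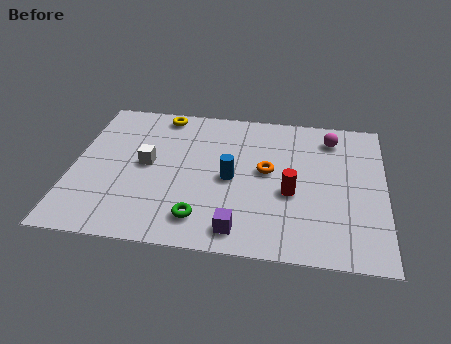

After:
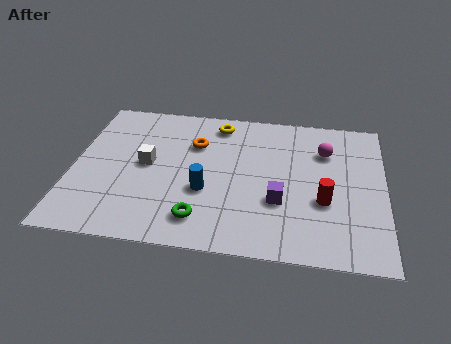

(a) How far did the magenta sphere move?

0.8

The magenta sphere was near (9.4, 6.6) before and (9.2, 5.8) after, so it travelled √(0.2² + 0.8²) ≈ 0.8 units.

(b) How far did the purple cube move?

2.2

The purple cube moved from about (6.2, 1.1) to (7.6, 2.8), a distance of √(1.4² + 1.7²) ≈ 2.2.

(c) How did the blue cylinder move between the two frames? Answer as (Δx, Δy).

(-0.9, -0.8)

The blue cylinder was at about (5.8, 3.8) and moved to about (4.9, 3.0).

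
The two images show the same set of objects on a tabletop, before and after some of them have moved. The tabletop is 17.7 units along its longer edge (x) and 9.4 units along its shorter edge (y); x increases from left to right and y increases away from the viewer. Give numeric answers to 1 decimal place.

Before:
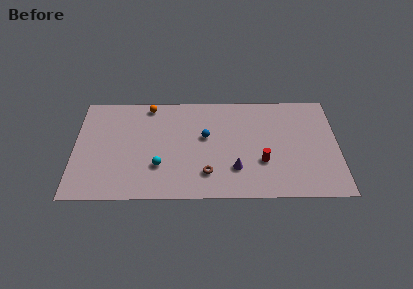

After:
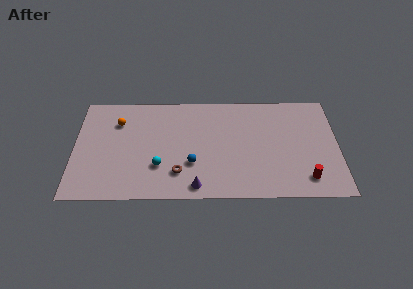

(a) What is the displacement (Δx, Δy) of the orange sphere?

(-2.1, -1.5)

The orange sphere was at about (5.0, 8.4) and moved to about (2.9, 6.9).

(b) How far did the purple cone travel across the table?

3.0

From (10.8, 2.6) to (8.2, 1.1), the purple cone covered √(2.6² + 1.5²) ≈ 3.0 units.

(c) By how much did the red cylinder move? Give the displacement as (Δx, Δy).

(2.9, -1.5)

The red cylinder started near (12.6, 3.2) and ended near (15.5, 1.7).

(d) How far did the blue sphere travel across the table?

2.6

The blue sphere was near (8.8, 5.5) before and (7.9, 3.1) after, so it travelled √(0.9² + 2.4²) ≈ 2.6 units.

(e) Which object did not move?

the cyan sphere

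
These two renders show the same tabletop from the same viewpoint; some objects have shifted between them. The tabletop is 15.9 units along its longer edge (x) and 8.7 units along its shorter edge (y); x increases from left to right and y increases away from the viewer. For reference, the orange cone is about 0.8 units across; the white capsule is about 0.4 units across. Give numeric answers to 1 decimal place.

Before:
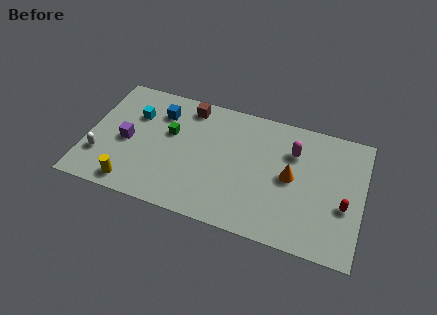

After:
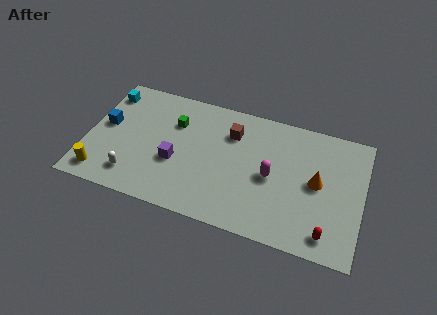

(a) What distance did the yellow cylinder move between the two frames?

1.8

The yellow cylinder was near (2.9, 1.1) before and (1.1, 1.3) after, so it travelled √(1.8² + 0.2²) ≈ 1.8 units.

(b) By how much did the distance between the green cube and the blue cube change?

+2.6

The distance was about 1.5 in the first image and 4.1 in the second, so they moved 2.6 units further apart.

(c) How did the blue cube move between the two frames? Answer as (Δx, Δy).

(-3.0, -1.8)

The blue cube started near (4.0, 6.6) and ended near (1.0, 4.8).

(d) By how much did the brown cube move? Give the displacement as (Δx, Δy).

(2.6, -1.1)

From the two frames, the brown cube sits at roughly (5.6, 7.5) before and (8.2, 6.4) after.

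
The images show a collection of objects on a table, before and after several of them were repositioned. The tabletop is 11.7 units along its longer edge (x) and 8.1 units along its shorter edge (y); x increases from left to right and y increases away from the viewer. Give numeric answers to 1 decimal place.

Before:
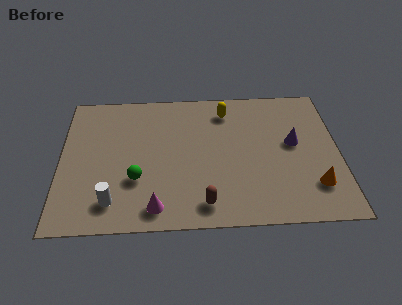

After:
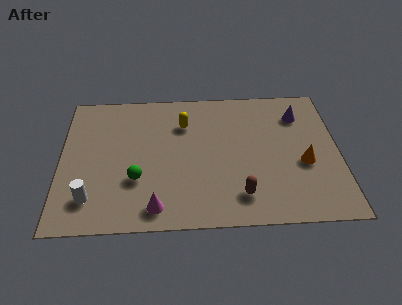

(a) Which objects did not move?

the magenta cone and the green sphere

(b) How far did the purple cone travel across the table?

1.7

The purple cone moved from about (9.8, 4.5) to (10.1, 6.2), a distance of √(0.3² + 1.7²) ≈ 1.7.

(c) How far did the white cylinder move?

0.9

The white cylinder was near (2.2, 1.5) before and (1.3, 1.7) after, so it travelled √(0.9² + 0.2²) ≈ 0.9 units.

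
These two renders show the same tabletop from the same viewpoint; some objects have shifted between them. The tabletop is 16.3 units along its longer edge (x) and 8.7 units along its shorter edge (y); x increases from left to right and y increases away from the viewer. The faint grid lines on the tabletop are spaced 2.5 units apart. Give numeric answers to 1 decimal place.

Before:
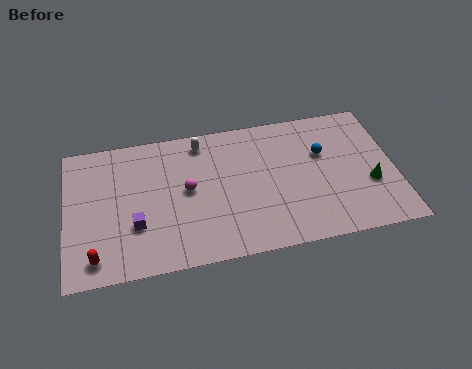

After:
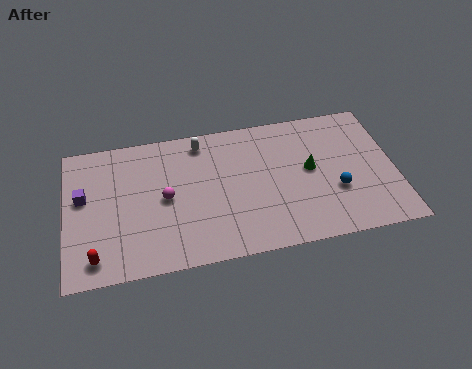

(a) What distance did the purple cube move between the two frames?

3.3

The purple cube moved from about (3.4, 2.9) to (0.9, 5.1), a distance of √(2.5² + 2.2²) ≈ 3.3.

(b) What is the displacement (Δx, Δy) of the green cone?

(-2.9, 1.5)

From the two frames, the green cone sits at roughly (15.0, 3.2) before and (12.1, 4.7) after.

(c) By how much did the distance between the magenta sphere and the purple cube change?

+1.0

They were about 3.1 units apart before and 4.1 after — 1.0 units further apart.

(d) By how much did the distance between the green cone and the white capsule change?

-3.3

They were about 9.3 units apart before and 6.0 after — 3.3 units closer together.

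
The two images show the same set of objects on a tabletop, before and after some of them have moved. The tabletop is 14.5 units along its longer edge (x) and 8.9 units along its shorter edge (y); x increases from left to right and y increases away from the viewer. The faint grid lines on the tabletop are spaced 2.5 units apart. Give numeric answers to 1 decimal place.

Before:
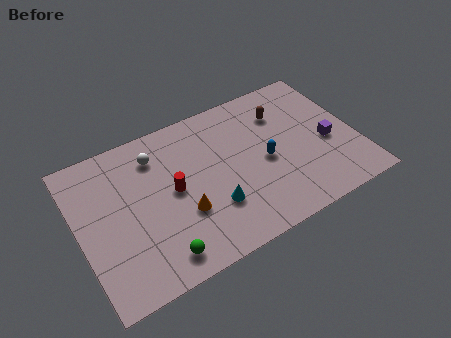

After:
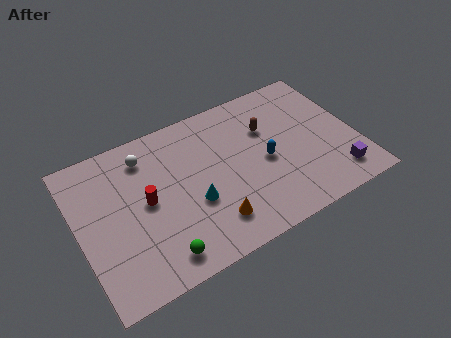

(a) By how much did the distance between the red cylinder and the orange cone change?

+2.5

The distance was about 1.5 in the first image and 4.0 in the second, so they moved 2.5 units further apart.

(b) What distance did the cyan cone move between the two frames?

1.1

The cyan cone was near (6.7, 2.7) before and (5.8, 3.4) after, so it travelled √(0.9² + 0.7²) ≈ 1.1 units.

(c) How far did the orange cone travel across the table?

1.8

The orange cone moved from about (5.2, 3.1) to (6.5, 1.9), a distance of √(1.3² + 1.2²) ≈ 1.8.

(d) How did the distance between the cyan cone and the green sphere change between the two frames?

-0.3

Before: roughly 3.3 units apart; after: 3.0. That's 0.3 units closer together.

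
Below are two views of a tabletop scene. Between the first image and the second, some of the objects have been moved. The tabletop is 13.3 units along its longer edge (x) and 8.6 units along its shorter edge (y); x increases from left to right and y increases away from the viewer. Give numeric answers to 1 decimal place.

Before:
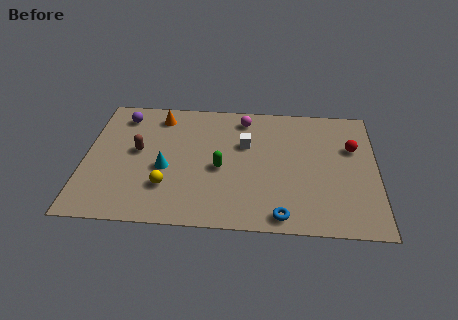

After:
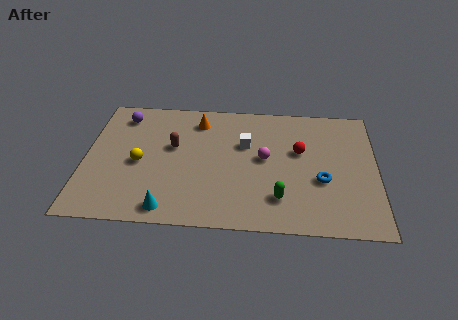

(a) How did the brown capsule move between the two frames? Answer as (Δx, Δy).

(1.6, 0.4)

The brown capsule started near (2.4, 4.7) and ended near (4.0, 5.1).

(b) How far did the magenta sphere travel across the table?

2.9

From (7.2, 7.3) to (8.2, 4.6), the magenta sphere covered √(1.0² + 2.7²) ≈ 2.9 units.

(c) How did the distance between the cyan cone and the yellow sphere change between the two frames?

+2.0

Before: roughly 1.2 units apart; after: 3.2. That's 2.0 units further apart.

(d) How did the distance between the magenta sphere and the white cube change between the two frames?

-0.5

They were about 1.8 units apart before and 1.3 after — 0.5 units closer together.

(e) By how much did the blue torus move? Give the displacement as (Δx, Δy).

(1.8, 2.4)

The blue torus started near (9.0, 0.9) and ended near (10.8, 3.3).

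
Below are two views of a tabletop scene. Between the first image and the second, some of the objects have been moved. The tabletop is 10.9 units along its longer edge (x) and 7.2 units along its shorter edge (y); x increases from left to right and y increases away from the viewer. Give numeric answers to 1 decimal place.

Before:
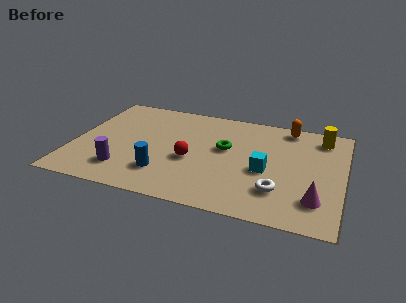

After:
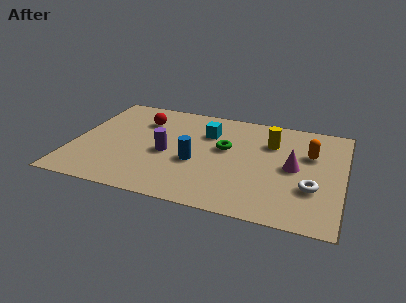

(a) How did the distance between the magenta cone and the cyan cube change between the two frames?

+1.4

The distance was about 2.5 in the first image and 3.9 in the second, so they moved 1.4 units further apart.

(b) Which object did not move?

the green torus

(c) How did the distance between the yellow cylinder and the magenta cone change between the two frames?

-2.5

Before: roughly 4.3 units apart; after: 1.8. That's 2.5 units closer together.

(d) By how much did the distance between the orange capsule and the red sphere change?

+1.9

The distance was about 5.0 in the first image and 6.9 in the second, so they moved 1.9 units further apart.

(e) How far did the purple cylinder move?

2.3

The purple cylinder was near (2.2, 1.6) before and (3.8, 3.2) after, so it travelled √(1.6² + 1.6²) ≈ 2.3 units.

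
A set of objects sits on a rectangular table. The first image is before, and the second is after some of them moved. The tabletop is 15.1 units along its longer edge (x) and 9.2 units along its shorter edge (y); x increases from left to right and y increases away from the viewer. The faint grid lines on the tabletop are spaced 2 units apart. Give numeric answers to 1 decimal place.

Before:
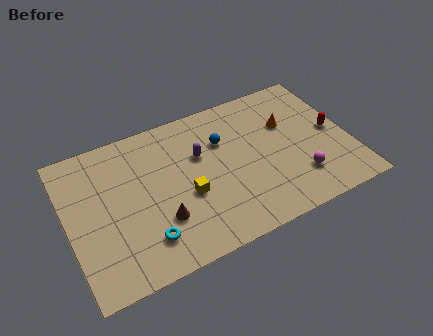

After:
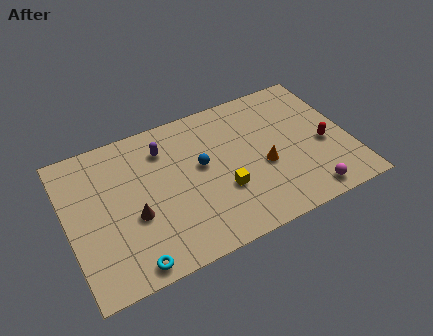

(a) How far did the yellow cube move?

2.0

The yellow cube moved from about (6.2, 3.7) to (8.1, 3.2), a distance of √(1.9² + 0.5²) ≈ 2.0.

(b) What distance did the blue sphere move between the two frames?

1.7

From (8.5, 6.3) to (7.2, 5.2), the blue sphere covered √(1.3² + 1.1²) ≈ 1.7 units.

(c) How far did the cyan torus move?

1.4

The cyan torus was near (3.8, 2.0) before and (2.9, 0.9) after, so it travelled √(0.9² + 1.1²) ≈ 1.4 units.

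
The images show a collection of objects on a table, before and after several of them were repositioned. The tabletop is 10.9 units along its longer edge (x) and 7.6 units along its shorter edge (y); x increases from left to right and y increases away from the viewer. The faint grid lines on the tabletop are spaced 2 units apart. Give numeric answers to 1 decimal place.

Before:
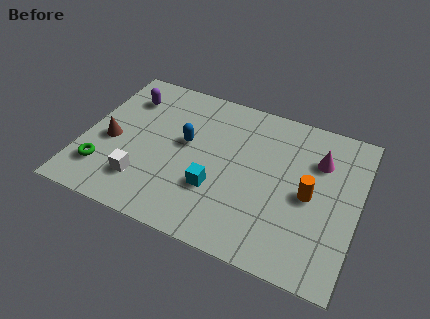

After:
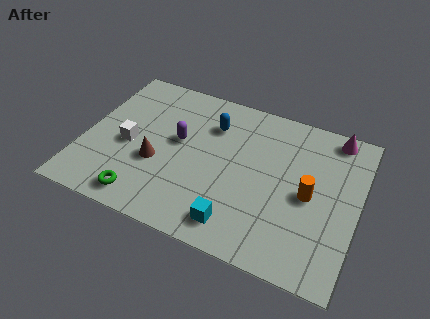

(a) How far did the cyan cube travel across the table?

1.6

From (5.4, 2.5) to (6.4, 1.2), the cyan cube covered √(1.0² + 1.3²) ≈ 1.6 units.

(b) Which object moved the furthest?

the purple capsule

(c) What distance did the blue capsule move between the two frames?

1.6

The blue capsule was near (4.0, 4.3) before and (4.9, 5.6) after, so it travelled √(0.9² + 1.3²) ≈ 1.6 units.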